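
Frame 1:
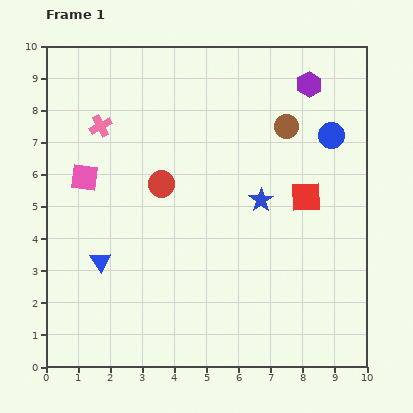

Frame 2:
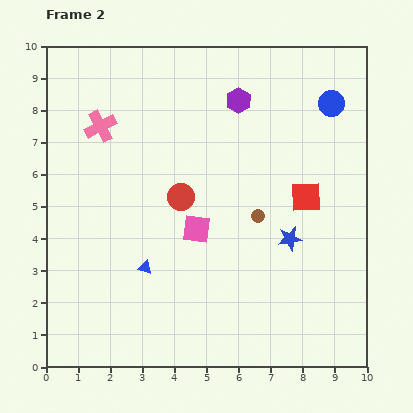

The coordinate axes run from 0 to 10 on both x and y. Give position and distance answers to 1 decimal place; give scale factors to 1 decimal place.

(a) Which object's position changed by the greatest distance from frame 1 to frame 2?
the pink square

(moved 3.8; next 2.9)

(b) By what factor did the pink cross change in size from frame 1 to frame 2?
1.4×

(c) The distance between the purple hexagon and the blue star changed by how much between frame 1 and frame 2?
+0.7

Distance in frame 1: 3.9. Distance in frame 2: 4.6.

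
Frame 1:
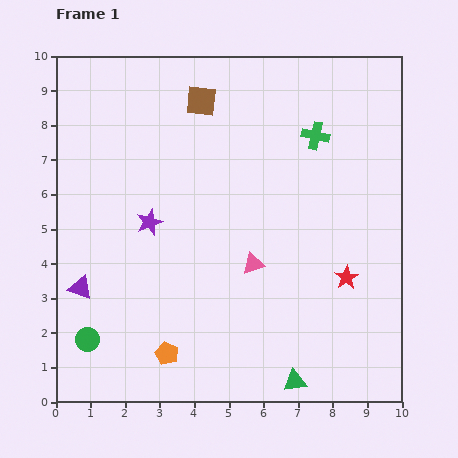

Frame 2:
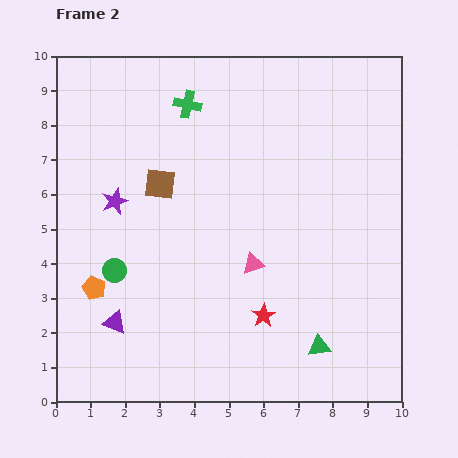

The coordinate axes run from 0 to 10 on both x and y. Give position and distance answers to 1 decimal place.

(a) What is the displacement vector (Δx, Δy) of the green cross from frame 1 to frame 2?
(-3.7, 0.9)

The green cross was at (7.5, 7.7) in frame 1 and (3.8, 8.6) in frame 2.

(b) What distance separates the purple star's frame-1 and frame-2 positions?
1.2

The purple star moved from (2.7, 5.2) to (1.7, 5.8), a distance of √(1.0² + 0.6²) ≈ 1.2.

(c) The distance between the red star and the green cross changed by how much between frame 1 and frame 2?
+2.3

Distance in frame 1: 4.2. Distance in frame 2: 6.5.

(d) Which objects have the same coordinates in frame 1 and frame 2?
the pink triangle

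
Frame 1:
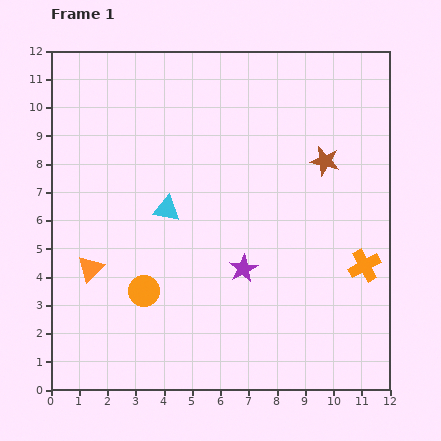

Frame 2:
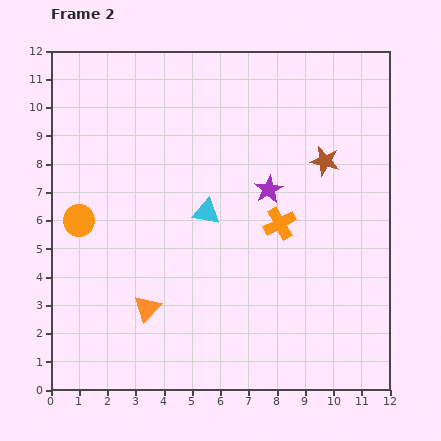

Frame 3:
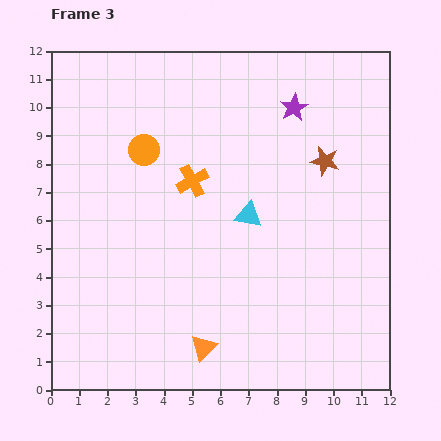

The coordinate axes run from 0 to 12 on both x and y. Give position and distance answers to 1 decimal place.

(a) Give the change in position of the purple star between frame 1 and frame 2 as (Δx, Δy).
(0.9, 2.8)

The purple star was at (6.8, 4.3) in frame 1 and (7.7, 7.1) in frame 2.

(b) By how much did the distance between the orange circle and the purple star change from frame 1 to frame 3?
+1.9

Distance in frame 1: 3.6. Distance in frame 3: 5.5.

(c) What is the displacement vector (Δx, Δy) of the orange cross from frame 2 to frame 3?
(-3.1, 1.5)

The orange cross was at (8.1, 5.9) in frame 2 and (5.0, 7.4) in frame 3.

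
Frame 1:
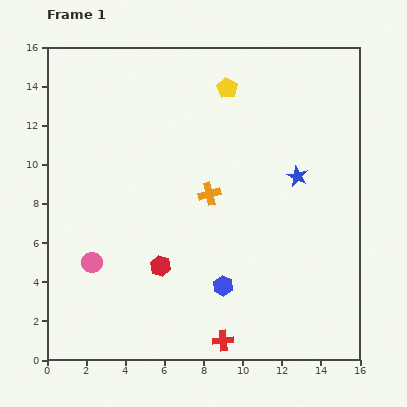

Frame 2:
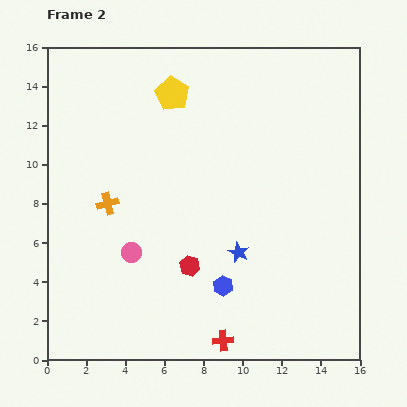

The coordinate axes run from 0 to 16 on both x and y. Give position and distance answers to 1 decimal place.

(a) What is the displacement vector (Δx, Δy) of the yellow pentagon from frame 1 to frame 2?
(-2.8, -0.3)

The yellow pentagon was at (9.2, 13.9) in frame 1 and (6.4, 13.6) in frame 2.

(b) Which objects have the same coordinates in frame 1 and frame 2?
the blue hexagon, the red cross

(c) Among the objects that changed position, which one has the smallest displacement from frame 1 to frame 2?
the red hexagon

(moved 1.5)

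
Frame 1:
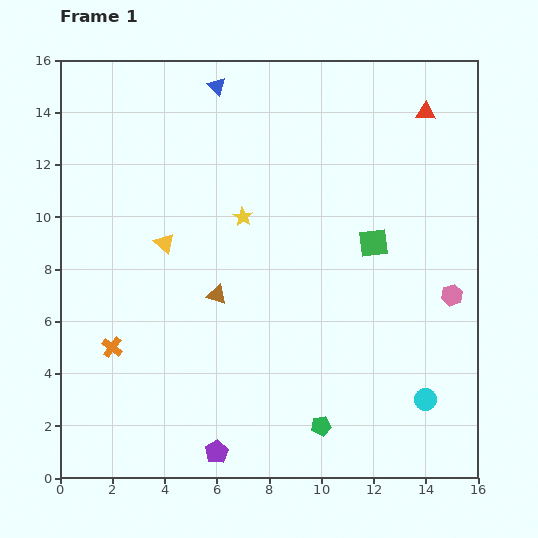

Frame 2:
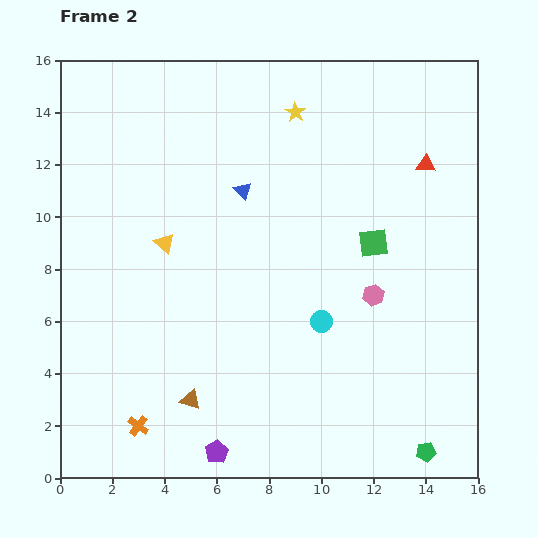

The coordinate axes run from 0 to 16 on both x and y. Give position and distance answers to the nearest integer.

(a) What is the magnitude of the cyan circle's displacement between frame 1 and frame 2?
5

The cyan circle moved from (14, 3) to (10, 6), a distance of √(4² + 3²) ≈ 5.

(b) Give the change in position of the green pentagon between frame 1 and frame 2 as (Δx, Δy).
(4, -1)

The green pentagon was at (10, 2) in frame 1 and (14, 1) in frame 2.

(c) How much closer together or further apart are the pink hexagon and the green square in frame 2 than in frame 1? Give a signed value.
-2

Distance in frame 1: 4. Distance in frame 2: 2.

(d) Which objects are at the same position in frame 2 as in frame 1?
the yellow triangle, the green square, the purple pentagon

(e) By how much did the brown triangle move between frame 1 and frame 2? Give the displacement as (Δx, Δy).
(-1, -4)

The brown triangle was at (6, 7) in frame 1 and (5, 3) in frame 2.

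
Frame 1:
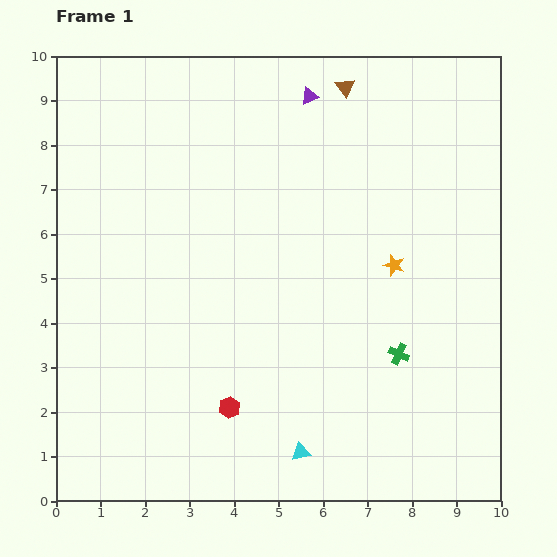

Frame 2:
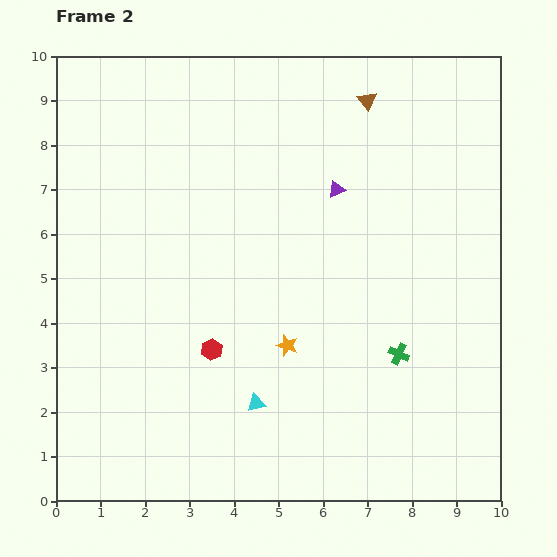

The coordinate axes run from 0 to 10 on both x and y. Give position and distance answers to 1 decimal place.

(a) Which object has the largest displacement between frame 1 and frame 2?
the orange star

(moved 3.0; next 2.2)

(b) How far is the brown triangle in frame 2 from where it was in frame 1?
0.6

The brown triangle moved from (6.5, 9.3) to (7.0, 9.0), a distance of √(0.5² + 0.3²) ≈ 0.6.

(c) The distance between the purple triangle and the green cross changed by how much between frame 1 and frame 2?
-2.1

Distance in frame 1: 6.1. Distance in frame 2: 4.0.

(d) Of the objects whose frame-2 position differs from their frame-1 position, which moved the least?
the brown triangle

(moved 0.6)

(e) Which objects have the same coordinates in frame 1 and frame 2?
the green cross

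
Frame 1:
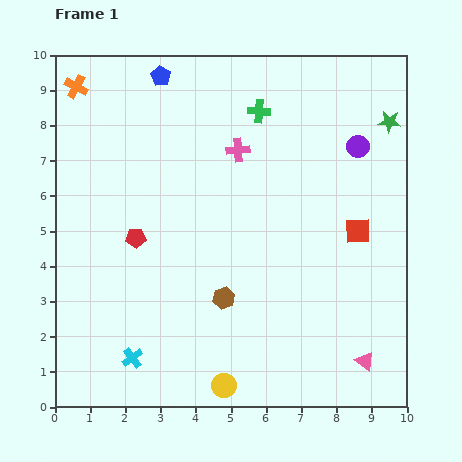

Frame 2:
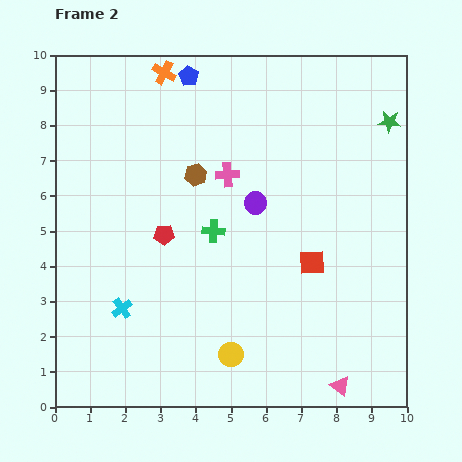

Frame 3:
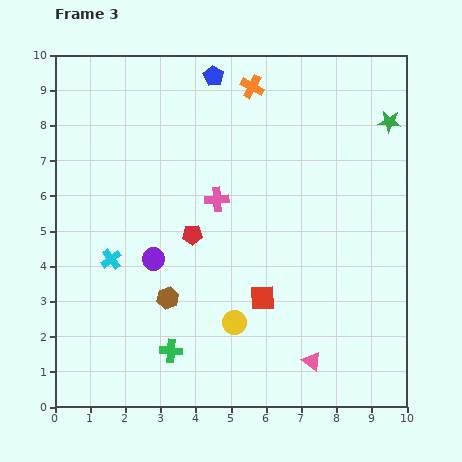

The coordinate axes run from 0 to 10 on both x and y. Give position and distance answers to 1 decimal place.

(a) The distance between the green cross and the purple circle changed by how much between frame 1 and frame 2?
-1.6

Distance in frame 1: 3.0. Distance in frame 2: 1.4.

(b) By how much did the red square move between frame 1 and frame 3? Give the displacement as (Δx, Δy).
(-2.7, -1.9)

The red square was at (8.6, 5.0) in frame 1 and (5.9, 3.1) in frame 3.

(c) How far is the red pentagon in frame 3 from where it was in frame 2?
0.8

The red pentagon moved from (3.1, 4.9) to (3.9, 4.9), a distance of √(0.8² + 0.0²) ≈ 0.8.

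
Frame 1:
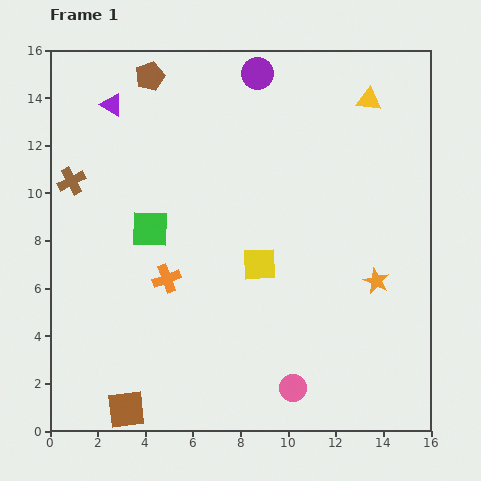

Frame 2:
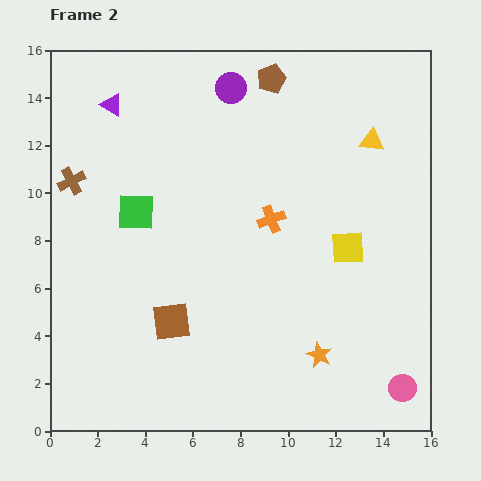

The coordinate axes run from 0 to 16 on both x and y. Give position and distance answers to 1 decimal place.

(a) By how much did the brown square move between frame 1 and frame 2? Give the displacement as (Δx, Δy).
(1.9, 3.7)

The brown square was at (3.2, 0.9) in frame 1 and (5.1, 4.6) in frame 2.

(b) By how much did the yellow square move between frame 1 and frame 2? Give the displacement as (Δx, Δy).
(3.7, 0.7)

The yellow square was at (8.8, 7.0) in frame 1 and (12.5, 7.7) in frame 2.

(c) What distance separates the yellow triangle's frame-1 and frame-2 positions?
1.7

The yellow triangle moved from (13.4, 13.9) to (13.5, 12.2), a distance of √(0.1² + 1.7²) ≈ 1.7.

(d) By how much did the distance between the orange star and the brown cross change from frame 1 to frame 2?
-0.8

Distance in frame 1: 13.5. Distance in frame 2: 12.7.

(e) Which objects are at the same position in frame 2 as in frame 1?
the purple triangle, the brown cross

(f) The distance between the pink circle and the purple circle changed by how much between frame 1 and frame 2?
+1.2

Distance in frame 1: 13.3. Distance in frame 2: 14.5.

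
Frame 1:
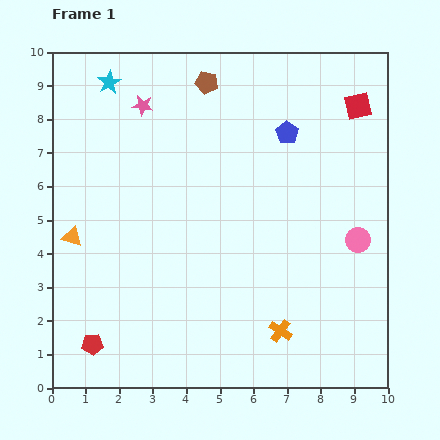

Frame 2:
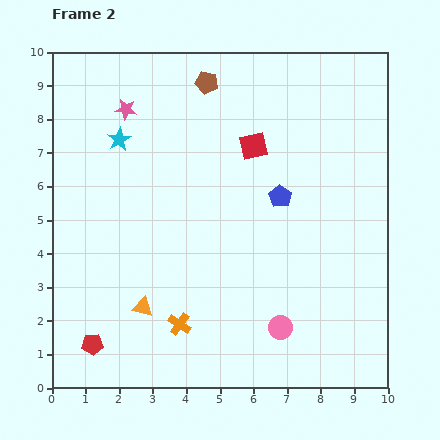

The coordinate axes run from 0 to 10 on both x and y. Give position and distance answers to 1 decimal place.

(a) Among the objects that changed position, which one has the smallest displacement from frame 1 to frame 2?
the pink star

(moved 0.5)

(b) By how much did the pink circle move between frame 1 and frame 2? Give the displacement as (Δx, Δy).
(-2.3, -2.6)

The pink circle was at (9.1, 4.4) in frame 1 and (6.8, 1.8) in frame 2.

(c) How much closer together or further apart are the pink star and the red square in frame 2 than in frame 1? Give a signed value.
-2.4

Distance in frame 1: 6.4. Distance in frame 2: 4.0.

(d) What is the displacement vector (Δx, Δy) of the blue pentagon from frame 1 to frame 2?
(-0.2, -1.9)

The blue pentagon was at (7.0, 7.6) in frame 1 and (6.8, 5.7) in frame 2.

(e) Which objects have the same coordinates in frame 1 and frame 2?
the red pentagon, the brown pentagon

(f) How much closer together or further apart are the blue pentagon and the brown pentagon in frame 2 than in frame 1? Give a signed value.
+1.2

Distance in frame 1: 2.8. Distance in frame 2: 4.0.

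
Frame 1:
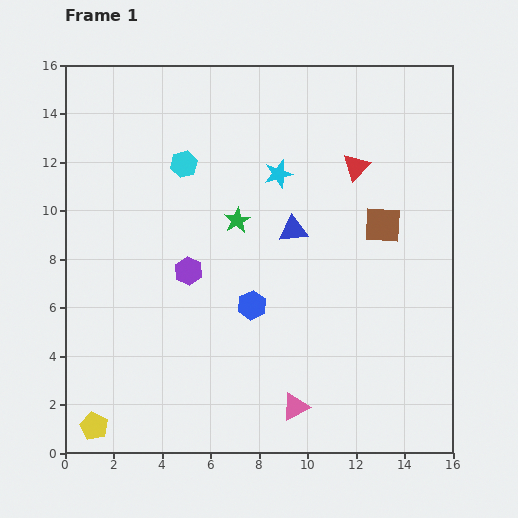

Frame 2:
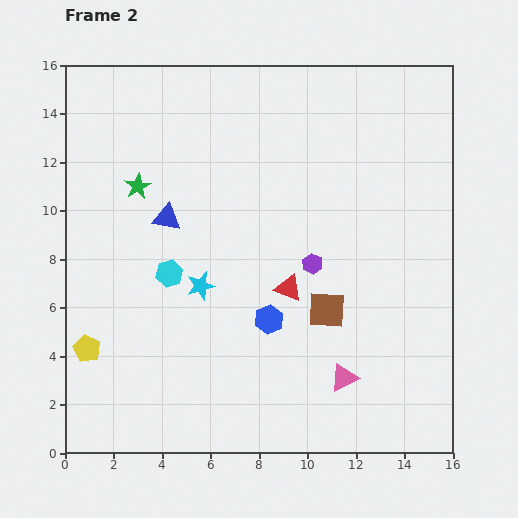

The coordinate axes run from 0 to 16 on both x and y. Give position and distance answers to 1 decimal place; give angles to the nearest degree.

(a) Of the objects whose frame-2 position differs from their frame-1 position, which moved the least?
the blue hexagon

(moved 0.9)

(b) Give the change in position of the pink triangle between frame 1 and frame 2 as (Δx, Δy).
(2.0, 1.2)

The pink triangle was at (9.5, 1.9) in frame 1 and (11.5, 3.1) in frame 2.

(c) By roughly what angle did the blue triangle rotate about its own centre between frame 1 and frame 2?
15° clockwise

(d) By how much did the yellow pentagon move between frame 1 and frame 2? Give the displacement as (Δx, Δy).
(-0.3, 3.2)

The yellow pentagon was at (1.2, 1.1) in frame 1 and (0.9, 4.3) in frame 2.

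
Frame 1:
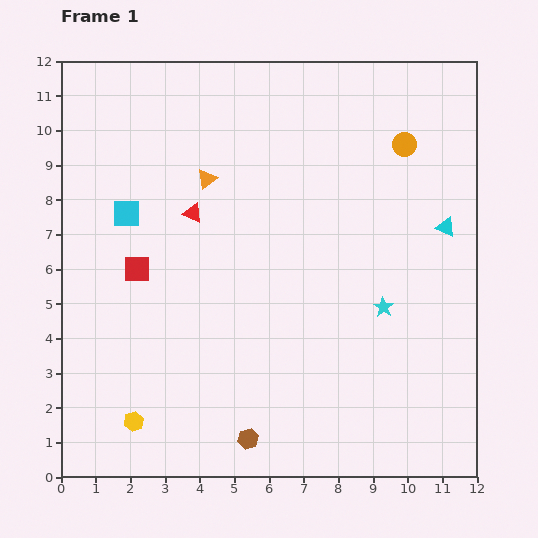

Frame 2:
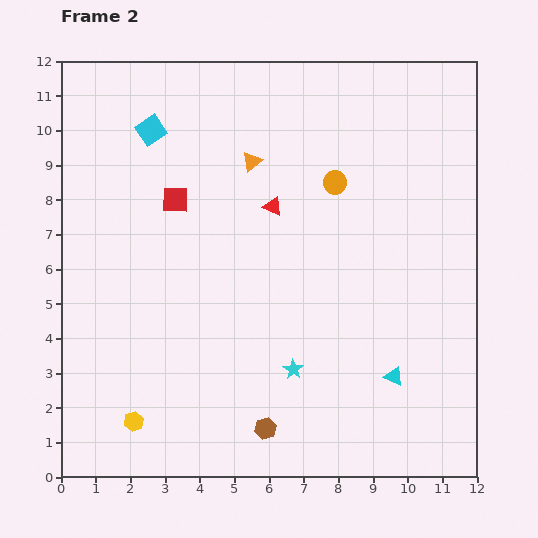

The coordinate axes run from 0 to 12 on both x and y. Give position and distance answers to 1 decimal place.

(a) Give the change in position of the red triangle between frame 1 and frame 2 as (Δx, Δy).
(2.3, 0.2)

The red triangle was at (3.8, 7.6) in frame 1 and (6.1, 7.8) in frame 2.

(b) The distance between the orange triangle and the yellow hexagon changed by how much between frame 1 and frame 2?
+0.9

Distance in frame 1: 7.3. Distance in frame 2: 8.2.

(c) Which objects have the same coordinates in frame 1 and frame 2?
the yellow hexagon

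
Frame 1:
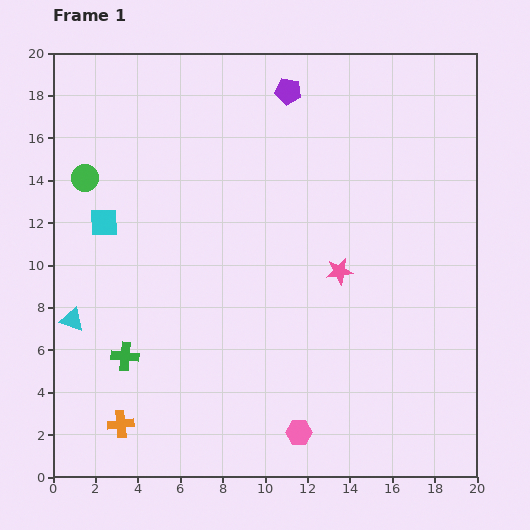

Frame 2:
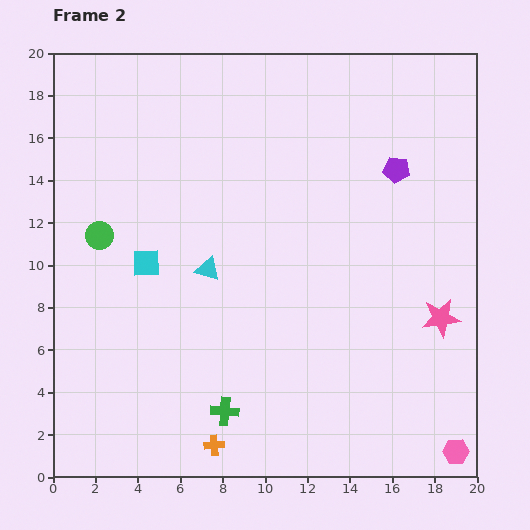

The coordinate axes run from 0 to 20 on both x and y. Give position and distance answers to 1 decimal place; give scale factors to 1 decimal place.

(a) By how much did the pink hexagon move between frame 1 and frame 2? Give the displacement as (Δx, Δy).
(7.4, -0.9)

The pink hexagon was at (11.6, 2.1) in frame 1 and (19.0, 1.2) in frame 2.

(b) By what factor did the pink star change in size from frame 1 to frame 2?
1.5×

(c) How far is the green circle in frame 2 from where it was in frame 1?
2.8

The green circle moved from (1.5, 14.1) to (2.2, 11.4), a distance of √(0.7² + 2.7²) ≈ 2.8.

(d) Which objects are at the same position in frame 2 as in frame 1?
none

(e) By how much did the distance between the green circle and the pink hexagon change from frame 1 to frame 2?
+4.0

Distance in frame 1: 15.7. Distance in frame 2: 19.7.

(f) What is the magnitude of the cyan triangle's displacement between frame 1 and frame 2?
6.8

The cyan triangle moved from (0.9, 7.4) to (7.3, 9.8), a distance of √(6.4² + 2.4²) ≈ 6.8.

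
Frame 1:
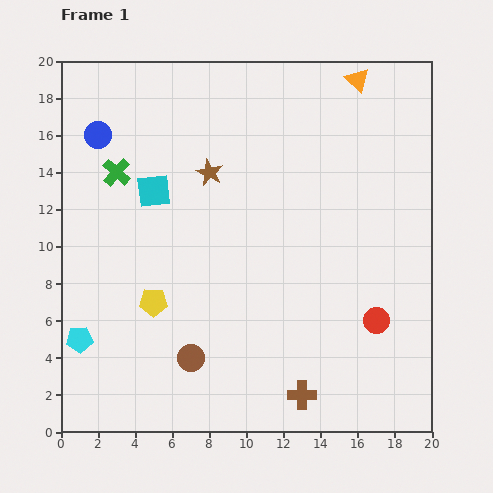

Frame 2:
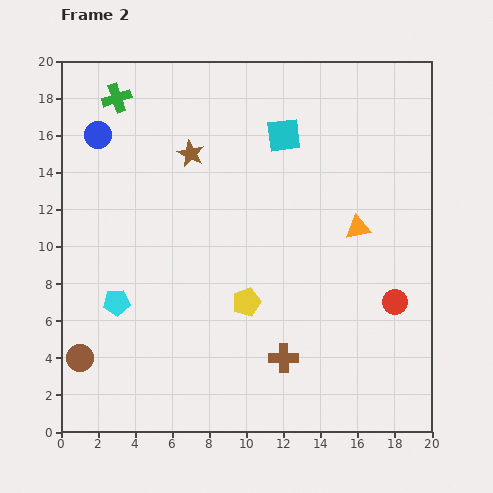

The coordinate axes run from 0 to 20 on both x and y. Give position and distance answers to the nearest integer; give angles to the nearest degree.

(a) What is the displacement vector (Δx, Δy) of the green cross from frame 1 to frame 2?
(0, 4)

The green cross was at (3, 14) in frame 1 and (3, 18) in frame 2.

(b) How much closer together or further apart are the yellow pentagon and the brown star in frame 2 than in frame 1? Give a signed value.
+1

Distance in frame 1: 8. Distance in frame 2: 9.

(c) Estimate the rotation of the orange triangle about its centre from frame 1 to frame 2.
53° counter-clockwise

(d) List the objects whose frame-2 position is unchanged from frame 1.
the blue circle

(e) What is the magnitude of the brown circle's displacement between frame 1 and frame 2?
6

The brown circle moved from (7, 4) to (1, 4), a distance of √(6² + 0²) ≈ 6.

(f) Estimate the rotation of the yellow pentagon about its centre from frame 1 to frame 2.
19° counter-clockwise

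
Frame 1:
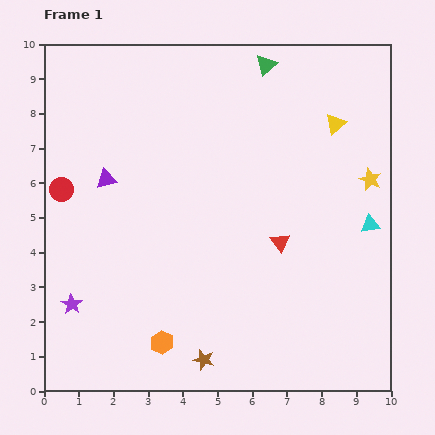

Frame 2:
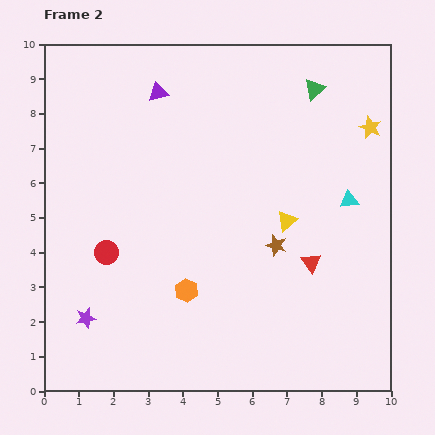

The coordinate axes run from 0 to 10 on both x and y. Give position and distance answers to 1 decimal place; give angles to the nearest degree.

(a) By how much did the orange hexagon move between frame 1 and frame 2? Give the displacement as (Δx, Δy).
(0.7, 1.5)

The orange hexagon was at (3.4, 1.4) in frame 1 and (4.1, 2.9) in frame 2.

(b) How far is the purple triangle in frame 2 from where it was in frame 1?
2.9

The purple triangle moved from (1.8, 6.1) to (3.3, 8.6), a distance of √(1.5² + 2.5²) ≈ 2.9.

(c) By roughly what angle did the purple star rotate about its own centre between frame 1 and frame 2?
27° clockwise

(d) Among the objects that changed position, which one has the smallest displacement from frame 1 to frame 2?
the purple star

(moved 0.6)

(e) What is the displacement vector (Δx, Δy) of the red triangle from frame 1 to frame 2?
(0.9, -0.6)

The red triangle was at (6.8, 4.3) in frame 1 and (7.7, 3.7) in frame 2.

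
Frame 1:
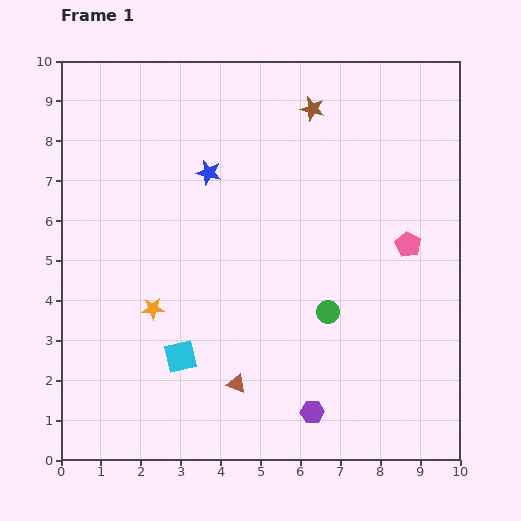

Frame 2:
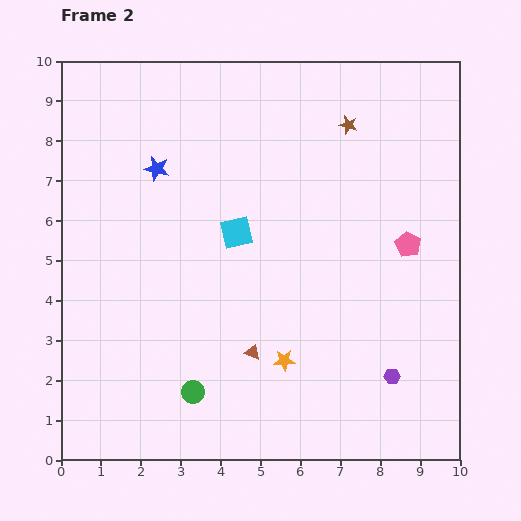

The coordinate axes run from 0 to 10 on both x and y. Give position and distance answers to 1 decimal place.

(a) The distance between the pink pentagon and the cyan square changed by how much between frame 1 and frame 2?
-2.1

Distance in frame 1: 6.4. Distance in frame 2: 4.3.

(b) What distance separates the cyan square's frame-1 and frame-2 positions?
3.4

The cyan square moved from (3.0, 2.6) to (4.4, 5.7), a distance of √(1.4² + 3.1²) ≈ 3.4.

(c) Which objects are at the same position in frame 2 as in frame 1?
the pink pentagon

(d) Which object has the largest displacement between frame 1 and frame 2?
the green circle

(moved 3.9; next 3.5)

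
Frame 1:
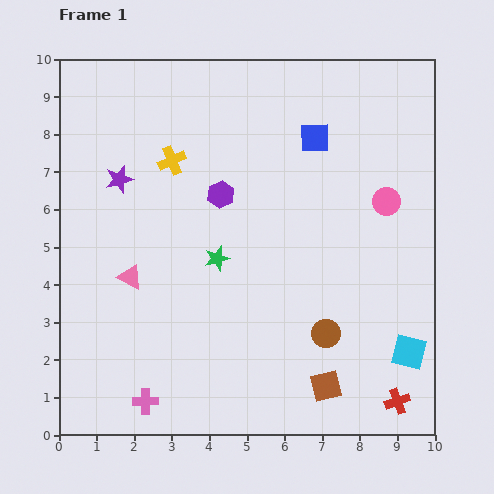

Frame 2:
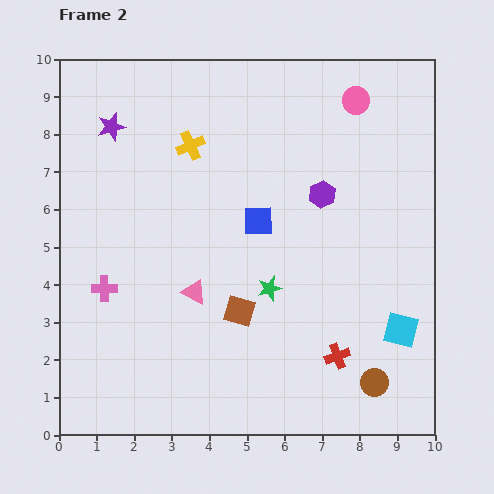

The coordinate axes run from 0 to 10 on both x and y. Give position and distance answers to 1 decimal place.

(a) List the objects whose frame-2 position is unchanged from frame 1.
none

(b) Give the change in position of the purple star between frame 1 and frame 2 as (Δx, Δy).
(-0.2, 1.4)

The purple star was at (1.6, 6.8) in frame 1 and (1.4, 8.2) in frame 2.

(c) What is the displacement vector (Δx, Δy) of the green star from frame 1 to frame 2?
(1.4, -0.8)

The green star was at (4.2, 4.7) in frame 1 and (5.6, 3.9) in frame 2.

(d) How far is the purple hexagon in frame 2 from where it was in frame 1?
2.7

The purple hexagon moved from (4.3, 6.4) to (7.0, 6.4), a distance of √(2.7² + 0.0²) ≈ 2.7.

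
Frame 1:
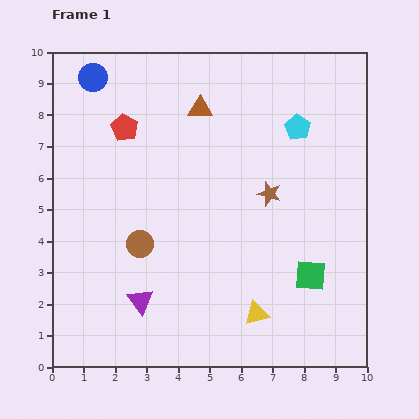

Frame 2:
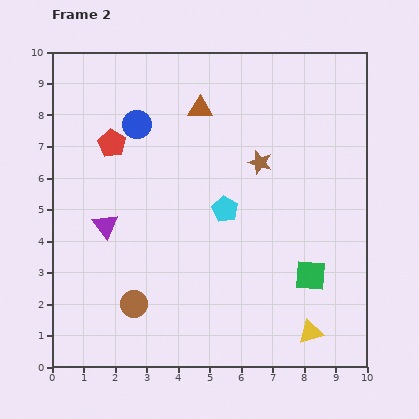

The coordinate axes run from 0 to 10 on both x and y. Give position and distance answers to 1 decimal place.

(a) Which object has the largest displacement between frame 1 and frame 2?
the cyan pentagon

(moved 3.5; next 2.6)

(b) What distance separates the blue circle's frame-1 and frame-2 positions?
2.1

The blue circle moved from (1.3, 9.2) to (2.7, 7.7), a distance of √(1.4² + 1.5²) ≈ 2.1.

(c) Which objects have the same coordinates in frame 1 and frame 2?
the green square, the brown triangle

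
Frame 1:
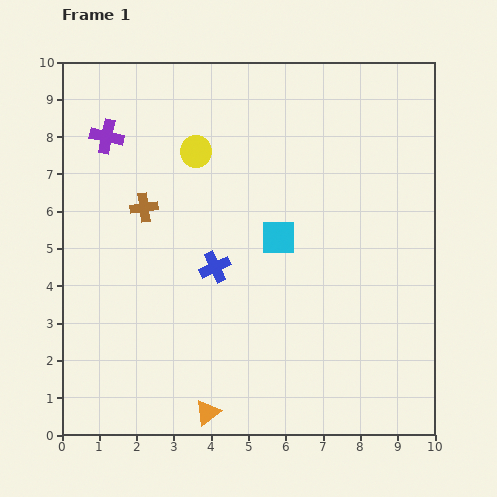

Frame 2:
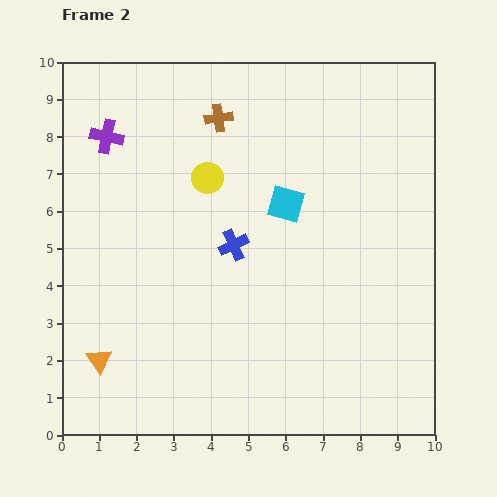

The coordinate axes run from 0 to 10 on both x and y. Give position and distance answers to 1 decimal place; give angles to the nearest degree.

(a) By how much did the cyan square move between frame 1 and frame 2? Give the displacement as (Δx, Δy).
(0.2, 0.9)

The cyan square was at (5.8, 5.3) in frame 1 and (6.0, 6.2) in frame 2.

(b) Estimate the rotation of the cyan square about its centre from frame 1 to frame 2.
17° clockwise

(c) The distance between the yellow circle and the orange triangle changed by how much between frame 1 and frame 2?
-1.3

Distance in frame 1: 7.0. Distance in frame 2: 5.7.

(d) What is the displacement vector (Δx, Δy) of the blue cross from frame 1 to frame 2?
(0.5, 0.6)

The blue cross was at (4.1, 4.5) in frame 1 and (4.6, 5.1) in frame 2.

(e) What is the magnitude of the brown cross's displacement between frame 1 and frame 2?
3.1

The brown cross moved from (2.2, 6.1) to (4.2, 8.5), a distance of √(2.0² + 2.4²) ≈ 3.1.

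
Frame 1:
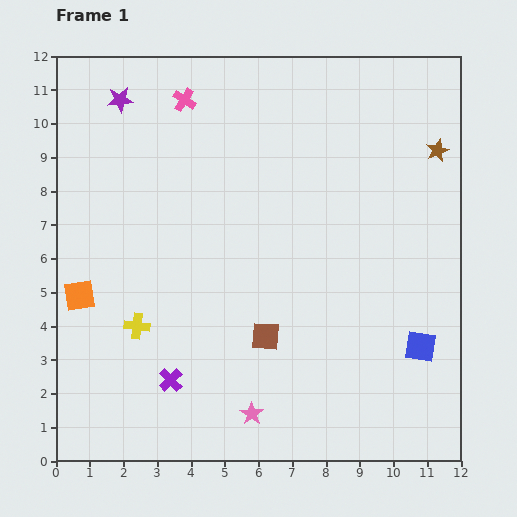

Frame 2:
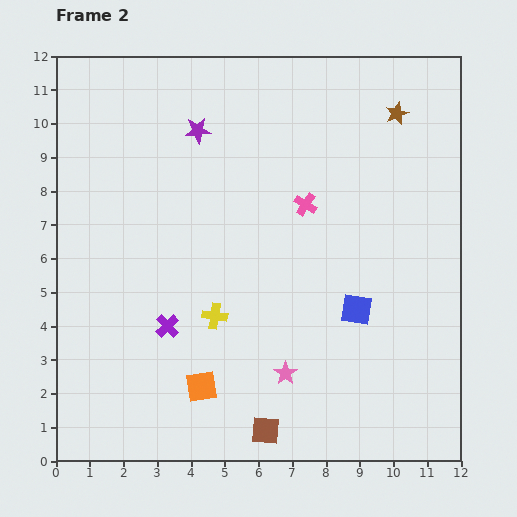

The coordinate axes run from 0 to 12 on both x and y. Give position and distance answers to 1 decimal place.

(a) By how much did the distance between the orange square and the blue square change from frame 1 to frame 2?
-5.1

Distance in frame 1: 10.2. Distance in frame 2: 5.1.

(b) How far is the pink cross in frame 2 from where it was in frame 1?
4.8

The pink cross moved from (3.8, 10.7) to (7.4, 7.6), a distance of √(3.6² + 3.1²) ≈ 4.8.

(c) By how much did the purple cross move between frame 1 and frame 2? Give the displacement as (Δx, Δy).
(-0.1, 1.6)

The purple cross was at (3.4, 2.4) in frame 1 and (3.3, 4.0) in frame 2.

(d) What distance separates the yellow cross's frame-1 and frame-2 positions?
2.3

The yellow cross moved from (2.4, 4.0) to (4.7, 4.3), a distance of √(2.3² + 0.3²) ≈ 2.3.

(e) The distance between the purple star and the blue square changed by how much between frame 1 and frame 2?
-4.4

Distance in frame 1: 11.5. Distance in frame 2: 7.1.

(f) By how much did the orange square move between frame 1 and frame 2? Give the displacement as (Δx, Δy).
(3.6, -2.7)

The orange square was at (0.7, 4.9) in frame 1 and (4.3, 2.2) in frame 2.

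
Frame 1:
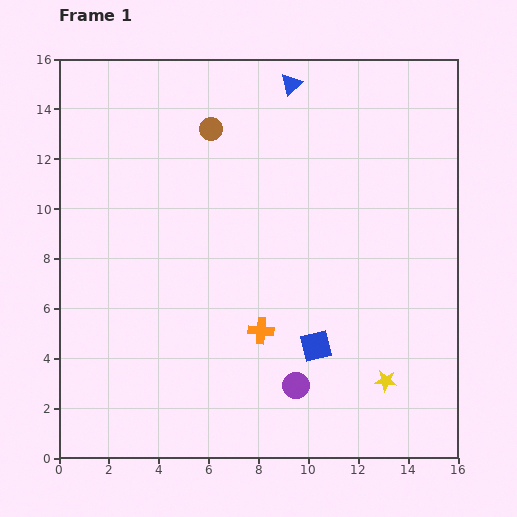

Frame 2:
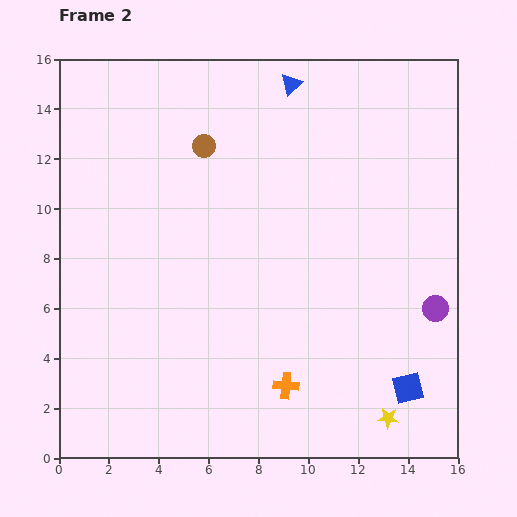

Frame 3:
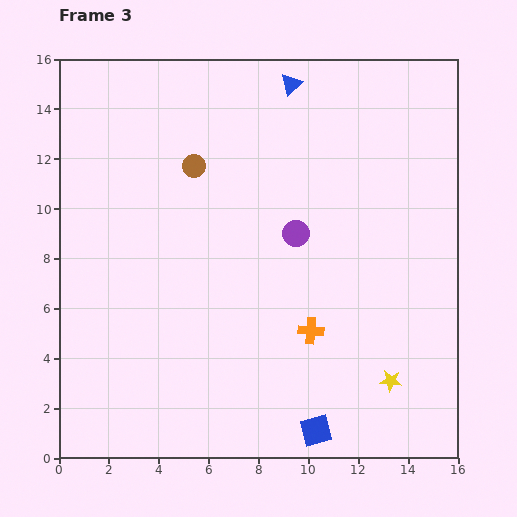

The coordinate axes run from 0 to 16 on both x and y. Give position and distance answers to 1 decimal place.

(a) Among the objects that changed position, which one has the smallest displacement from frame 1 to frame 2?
the brown circle

(moved 0.8)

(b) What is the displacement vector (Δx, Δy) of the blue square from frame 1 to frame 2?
(3.7, -1.7)

The blue square was at (10.3, 4.5) in frame 1 and (14.0, 2.8) in frame 2.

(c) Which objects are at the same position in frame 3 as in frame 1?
the blue triangle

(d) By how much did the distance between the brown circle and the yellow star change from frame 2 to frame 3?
-1.5

Distance in frame 2: 13.2. Distance in frame 3: 11.7.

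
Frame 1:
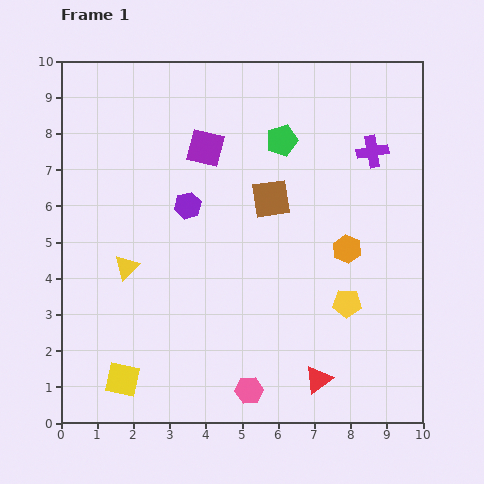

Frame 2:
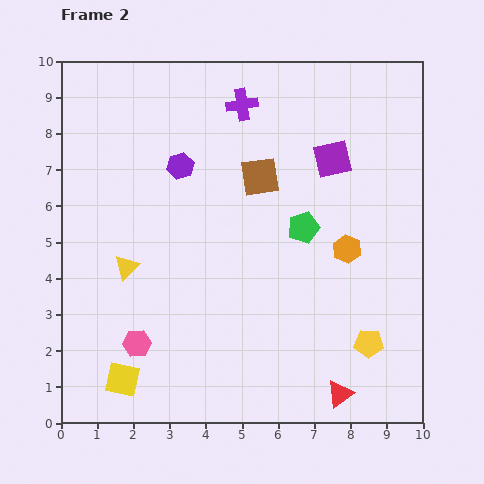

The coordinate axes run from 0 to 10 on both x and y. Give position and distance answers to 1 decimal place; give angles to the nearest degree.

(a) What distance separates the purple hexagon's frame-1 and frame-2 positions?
1.1

The purple hexagon moved from (3.5, 6.0) to (3.3, 7.1), a distance of √(0.2² + 1.1²) ≈ 1.1.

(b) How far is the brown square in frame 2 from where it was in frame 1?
0.7

The brown square moved from (5.8, 6.2) to (5.5, 6.8), a distance of √(0.3² + 0.6²) ≈ 0.7.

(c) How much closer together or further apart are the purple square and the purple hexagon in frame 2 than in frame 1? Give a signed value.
+2.5

Distance in frame 1: 1.7. Distance in frame 2: 4.2.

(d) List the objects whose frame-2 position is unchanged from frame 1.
the yellow square, the orange hexagon, the yellow triangle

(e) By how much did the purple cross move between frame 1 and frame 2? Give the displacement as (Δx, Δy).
(-3.6, 1.3)

The purple cross was at (8.6, 7.5) in frame 1 and (5.0, 8.8) in frame 2.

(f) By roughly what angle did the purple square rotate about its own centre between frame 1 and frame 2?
27° counter-clockwise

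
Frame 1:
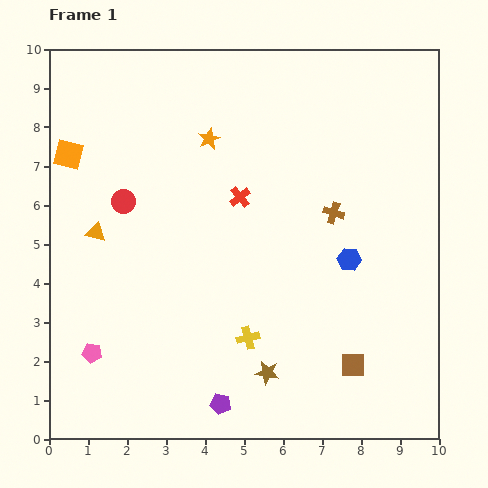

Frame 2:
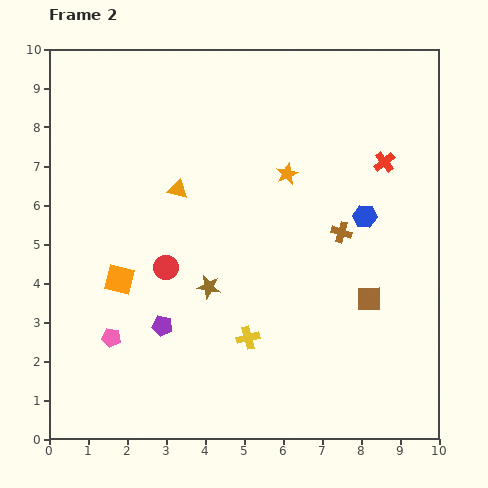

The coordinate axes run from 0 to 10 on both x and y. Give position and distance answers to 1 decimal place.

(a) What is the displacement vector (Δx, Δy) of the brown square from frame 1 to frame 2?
(0.4, 1.7)

The brown square was at (7.8, 1.9) in frame 1 and (8.2, 3.6) in frame 2.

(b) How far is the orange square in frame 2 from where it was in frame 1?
3.5

The orange square moved from (0.5, 7.3) to (1.8, 4.1), a distance of √(1.3² + 3.2²) ≈ 3.5.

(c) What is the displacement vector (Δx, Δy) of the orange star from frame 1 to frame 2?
(2.0, -0.9)

The orange star was at (4.1, 7.7) in frame 1 and (6.1, 6.8) in frame 2.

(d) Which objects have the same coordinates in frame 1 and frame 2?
the yellow cross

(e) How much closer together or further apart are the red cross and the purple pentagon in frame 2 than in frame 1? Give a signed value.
+1.8

Distance in frame 1: 5.3. Distance in frame 2: 7.1.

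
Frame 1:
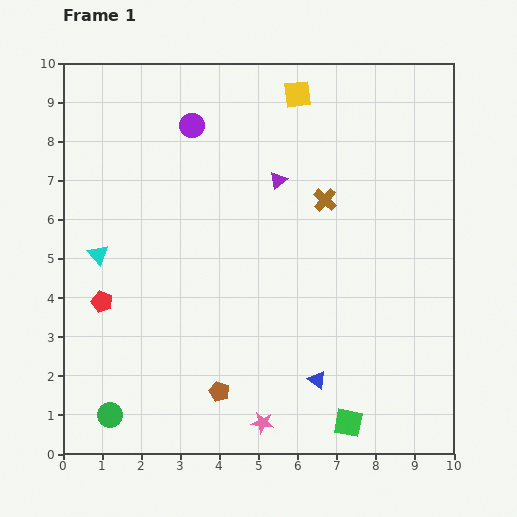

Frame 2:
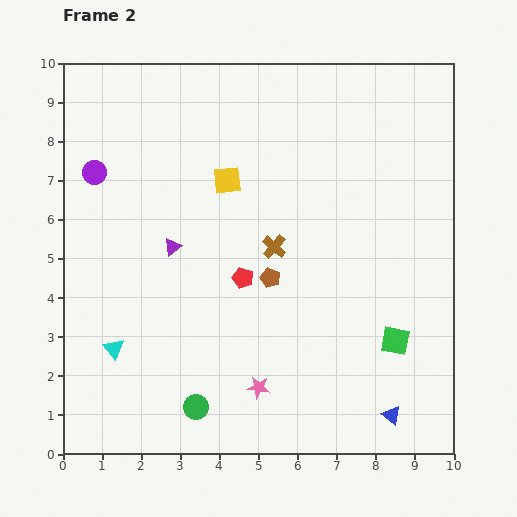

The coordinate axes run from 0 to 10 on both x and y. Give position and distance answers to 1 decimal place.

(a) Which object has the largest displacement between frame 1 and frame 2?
the red pentagon

(moved 3.6; next 3.2)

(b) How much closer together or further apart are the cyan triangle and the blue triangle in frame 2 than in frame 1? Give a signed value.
+0.9

Distance in frame 1: 6.4. Distance in frame 2: 7.3.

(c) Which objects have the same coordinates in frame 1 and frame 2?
none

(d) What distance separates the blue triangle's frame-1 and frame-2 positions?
2.1

The blue triangle moved from (6.5, 1.9) to (8.4, 1.0), a distance of √(1.9² + 0.9²) ≈ 2.1.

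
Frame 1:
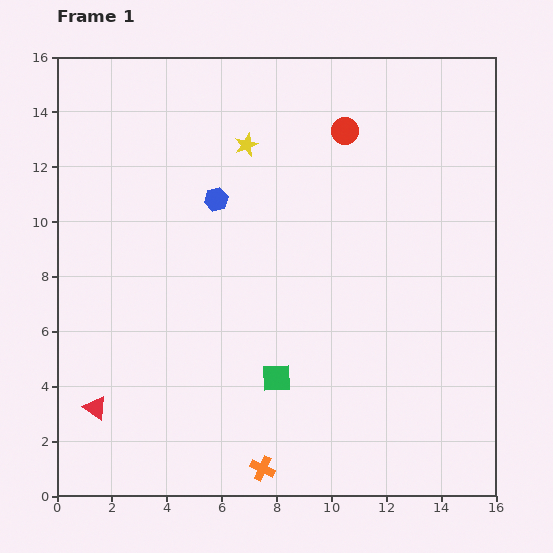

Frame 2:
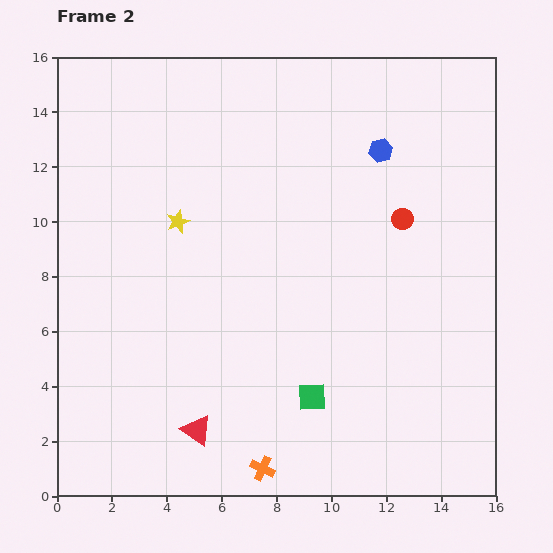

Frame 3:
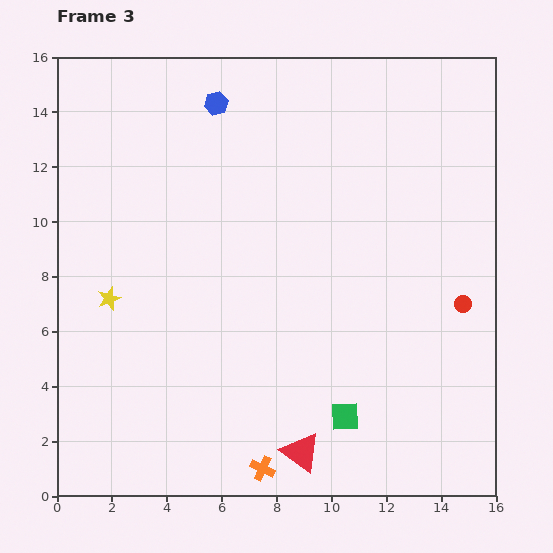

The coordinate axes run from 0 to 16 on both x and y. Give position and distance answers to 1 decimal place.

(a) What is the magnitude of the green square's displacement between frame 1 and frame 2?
1.5

The green square moved from (8.0, 4.3) to (9.3, 3.6), a distance of √(1.3² + 0.7²) ≈ 1.5.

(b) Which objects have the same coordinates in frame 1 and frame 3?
the orange cross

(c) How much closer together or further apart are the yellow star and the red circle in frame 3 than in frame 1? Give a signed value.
+9.3

Distance in frame 1: 3.6. Distance in frame 3: 12.9.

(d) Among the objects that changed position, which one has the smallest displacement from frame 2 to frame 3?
the green square

(moved 1.4)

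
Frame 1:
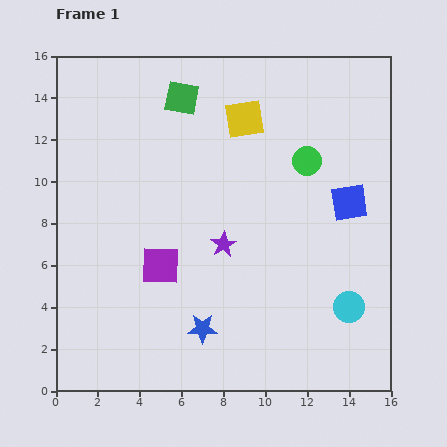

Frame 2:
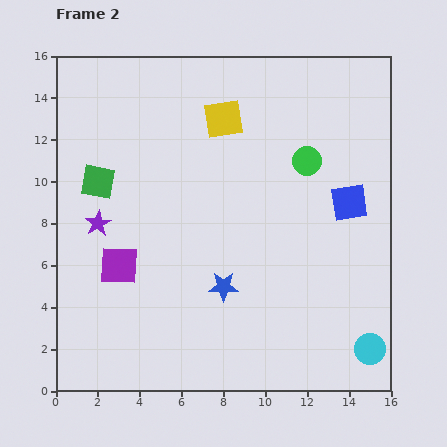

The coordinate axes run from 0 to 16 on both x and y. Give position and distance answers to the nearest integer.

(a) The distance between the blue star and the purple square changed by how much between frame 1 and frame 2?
+1

Distance in frame 1: 4. Distance in frame 2: 5.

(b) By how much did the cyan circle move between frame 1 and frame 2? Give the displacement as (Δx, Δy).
(1, -2)

The cyan circle was at (14, 4) in frame 1 and (15, 2) in frame 2.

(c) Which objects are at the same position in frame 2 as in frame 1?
the blue square, the green circle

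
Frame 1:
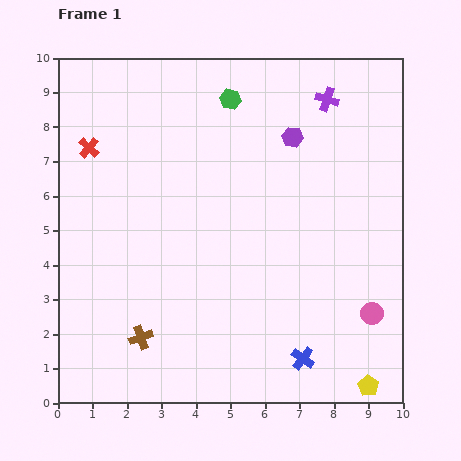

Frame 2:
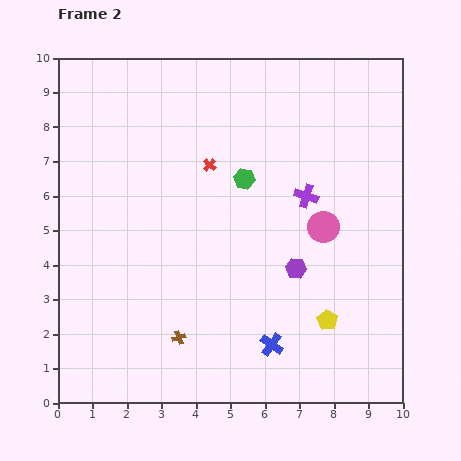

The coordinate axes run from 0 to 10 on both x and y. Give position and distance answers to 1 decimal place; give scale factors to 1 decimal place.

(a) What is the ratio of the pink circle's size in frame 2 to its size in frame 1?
1.4×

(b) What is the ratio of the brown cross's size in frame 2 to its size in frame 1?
0.6×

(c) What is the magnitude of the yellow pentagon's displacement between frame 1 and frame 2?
2.2

The yellow pentagon moved from (9.0, 0.5) to (7.8, 2.4), a distance of √(1.2² + 1.9²) ≈ 2.2.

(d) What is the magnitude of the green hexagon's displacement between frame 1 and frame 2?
2.3

The green hexagon moved from (5.0, 8.8) to (5.4, 6.5), a distance of √(0.4² + 2.3²) ≈ 2.3.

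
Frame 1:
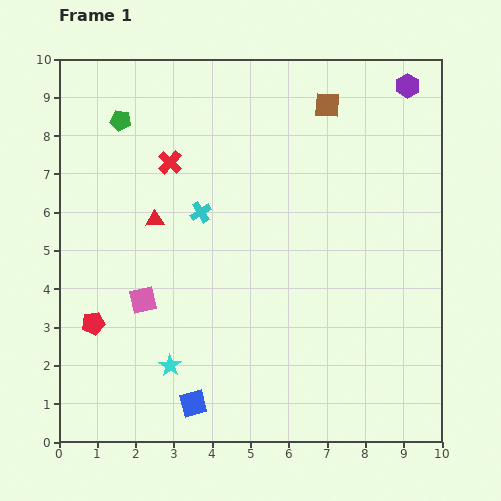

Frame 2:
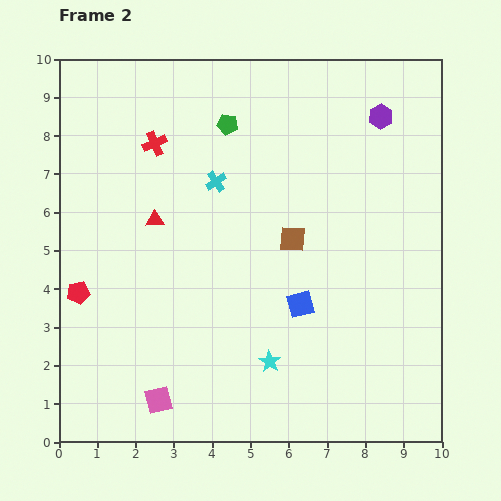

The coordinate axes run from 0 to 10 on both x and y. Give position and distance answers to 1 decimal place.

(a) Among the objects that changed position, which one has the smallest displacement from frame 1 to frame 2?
the red cross

(moved 0.6)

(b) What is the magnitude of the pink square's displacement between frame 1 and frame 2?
2.6

The pink square moved from (2.2, 3.7) to (2.6, 1.1), a distance of √(0.4² + 2.6²) ≈ 2.6.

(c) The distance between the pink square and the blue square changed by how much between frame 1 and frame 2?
+1.5

Distance in frame 1: 3.0. Distance in frame 2: 4.5.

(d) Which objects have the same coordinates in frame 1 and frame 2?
the red triangle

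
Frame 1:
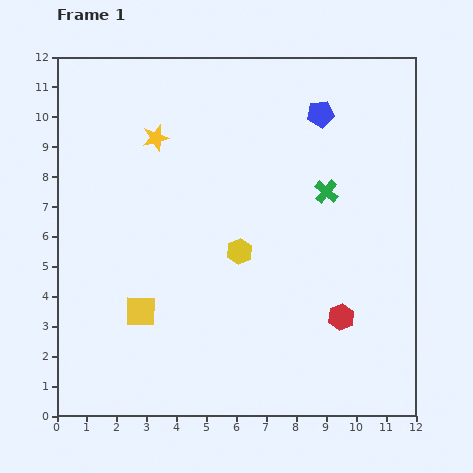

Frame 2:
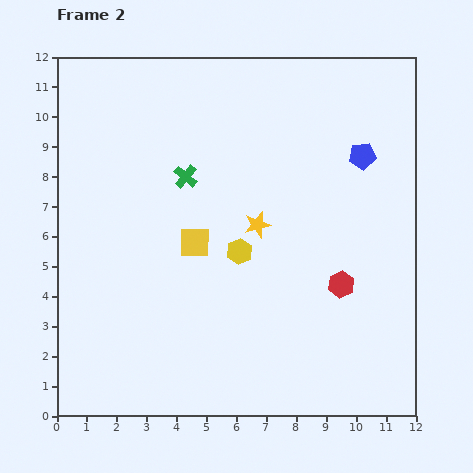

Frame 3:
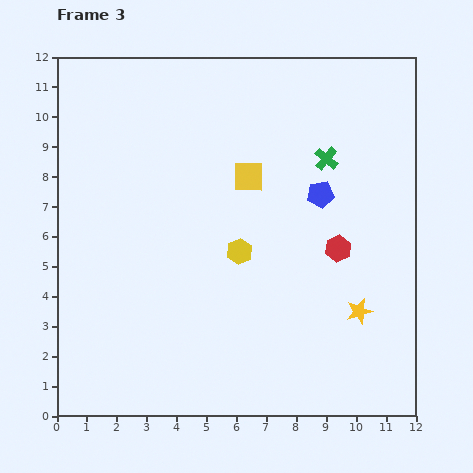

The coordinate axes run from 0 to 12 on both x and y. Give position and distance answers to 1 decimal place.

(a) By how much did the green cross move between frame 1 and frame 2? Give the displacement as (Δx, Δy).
(-4.7, 0.5)

The green cross was at (9.0, 7.5) in frame 1 and (4.3, 8.0) in frame 2.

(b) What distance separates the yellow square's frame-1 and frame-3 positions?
5.8

The yellow square moved from (2.8, 3.5) to (6.4, 8.0), a distance of √(3.6² + 4.5²) ≈ 5.8.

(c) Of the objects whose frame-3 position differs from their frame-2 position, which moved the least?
the red hexagon

(moved 1.2)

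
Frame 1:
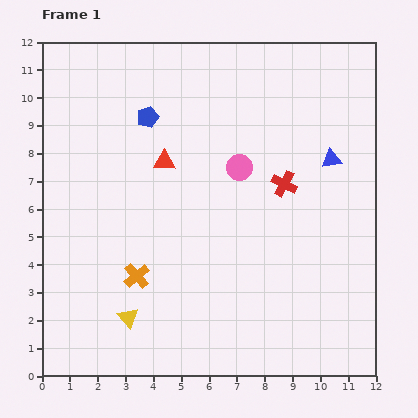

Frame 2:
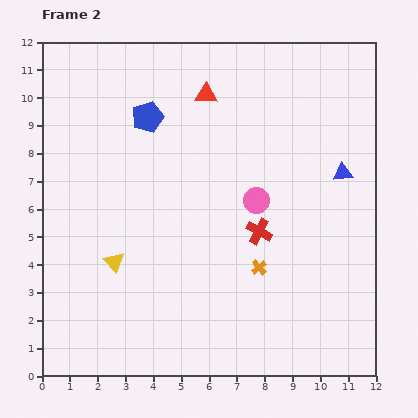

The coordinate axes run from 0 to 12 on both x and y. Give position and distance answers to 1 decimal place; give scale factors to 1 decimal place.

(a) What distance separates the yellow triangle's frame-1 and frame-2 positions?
2.1

The yellow triangle moved from (3.1, 2.1) to (2.6, 4.1), a distance of √(0.5² + 2.0²) ≈ 2.1.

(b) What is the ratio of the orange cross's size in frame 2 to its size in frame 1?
0.6×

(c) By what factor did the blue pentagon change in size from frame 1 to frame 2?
1.5×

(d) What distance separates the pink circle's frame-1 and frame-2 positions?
1.3

The pink circle moved from (7.1, 7.5) to (7.7, 6.3), a distance of √(0.6² + 1.2²) ≈ 1.3.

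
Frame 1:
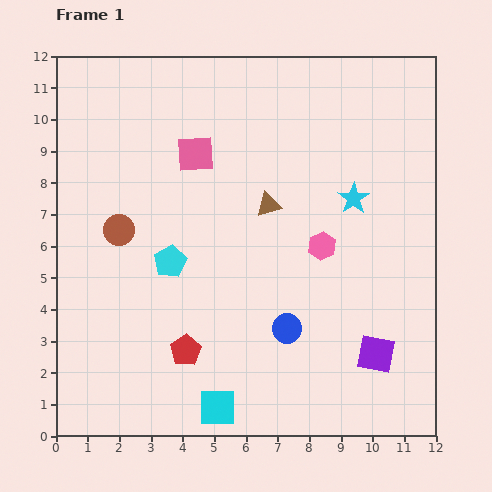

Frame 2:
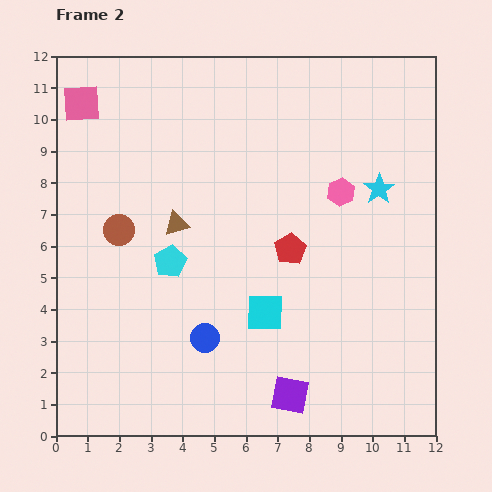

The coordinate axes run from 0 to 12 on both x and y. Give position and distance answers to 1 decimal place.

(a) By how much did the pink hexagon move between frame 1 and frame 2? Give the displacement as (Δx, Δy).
(0.6, 1.7)

The pink hexagon was at (8.4, 6.0) in frame 1 and (9.0, 7.7) in frame 2.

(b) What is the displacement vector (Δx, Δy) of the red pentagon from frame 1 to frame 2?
(3.3, 3.2)

The red pentagon was at (4.1, 2.7) in frame 1 and (7.4, 5.9) in frame 2.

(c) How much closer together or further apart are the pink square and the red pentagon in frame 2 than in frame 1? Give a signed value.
+1.8

Distance in frame 1: 6.2. Distance in frame 2: 8.0.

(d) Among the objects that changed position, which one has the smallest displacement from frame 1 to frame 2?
the cyan star

(moved 0.9)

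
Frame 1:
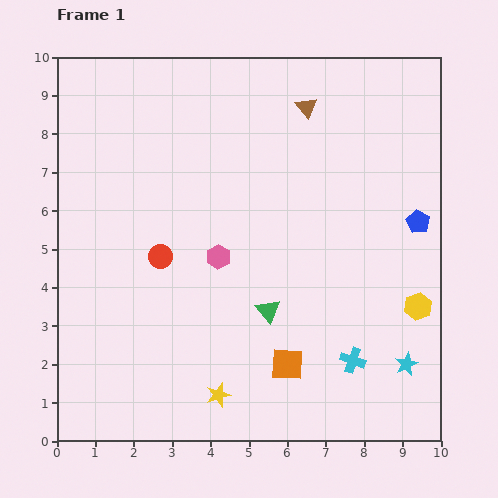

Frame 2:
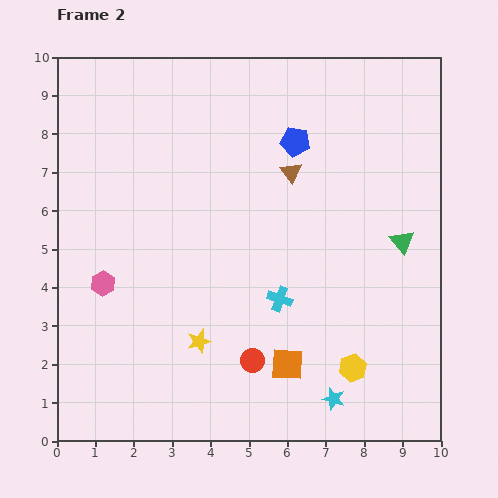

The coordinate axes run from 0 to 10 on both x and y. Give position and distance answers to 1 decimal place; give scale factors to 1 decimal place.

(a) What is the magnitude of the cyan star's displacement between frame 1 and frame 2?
2.1

The cyan star moved from (9.1, 2.0) to (7.2, 1.1), a distance of √(1.9² + 0.9²) ≈ 2.1.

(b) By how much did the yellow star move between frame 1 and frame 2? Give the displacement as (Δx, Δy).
(-0.5, 1.4)

The yellow star was at (4.2, 1.2) in frame 1 and (3.7, 2.6) in frame 2.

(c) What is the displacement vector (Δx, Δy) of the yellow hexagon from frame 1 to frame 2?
(-1.7, -1.6)

The yellow hexagon was at (9.4, 3.5) in frame 1 and (7.7, 1.9) in frame 2.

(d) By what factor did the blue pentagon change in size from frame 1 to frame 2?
1.3×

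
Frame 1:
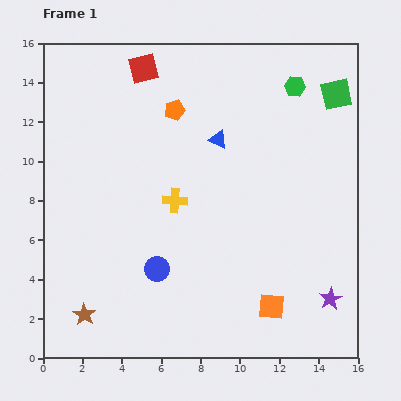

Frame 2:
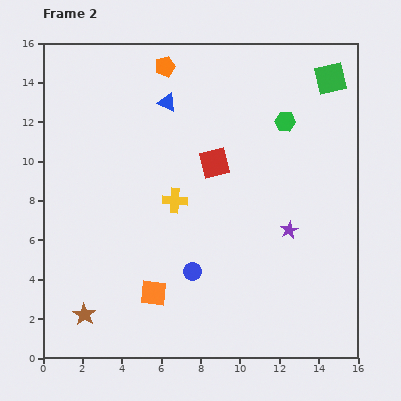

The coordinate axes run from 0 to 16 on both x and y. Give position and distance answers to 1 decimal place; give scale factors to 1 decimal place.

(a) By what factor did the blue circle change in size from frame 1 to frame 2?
0.7×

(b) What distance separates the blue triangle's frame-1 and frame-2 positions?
3.2

The blue triangle moved from (8.9, 11.1) to (6.3, 13.0), a distance of √(2.6² + 1.9²) ≈ 3.2.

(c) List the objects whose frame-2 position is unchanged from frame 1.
the yellow cross, the brown star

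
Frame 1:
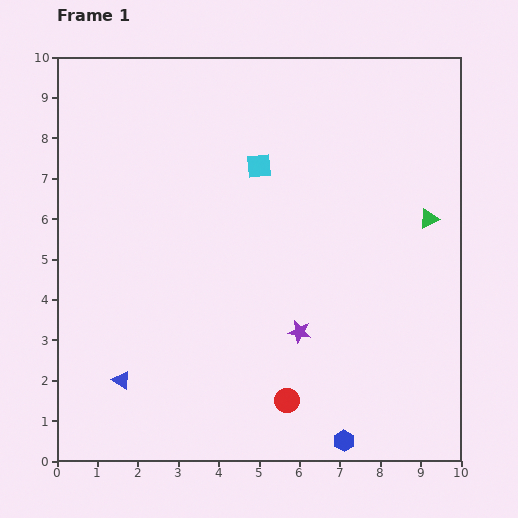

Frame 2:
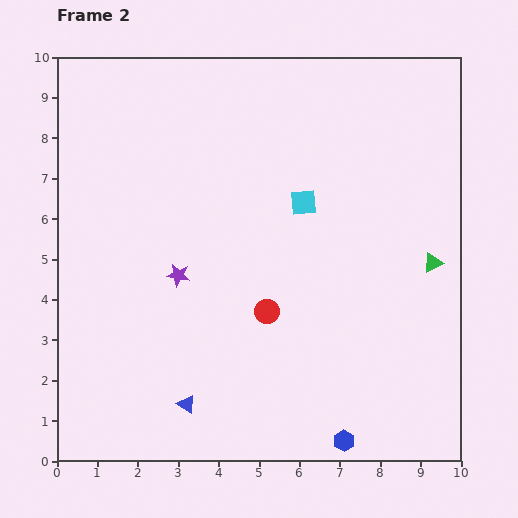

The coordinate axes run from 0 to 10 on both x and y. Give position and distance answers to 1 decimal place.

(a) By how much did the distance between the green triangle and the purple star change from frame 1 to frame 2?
+2.0

Distance in frame 1: 4.3. Distance in frame 2: 6.3.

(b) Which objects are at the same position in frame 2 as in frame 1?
the blue hexagon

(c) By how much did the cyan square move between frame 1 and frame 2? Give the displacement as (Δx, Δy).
(1.1, -0.9)

The cyan square was at (5.0, 7.3) in frame 1 and (6.1, 6.4) in frame 2.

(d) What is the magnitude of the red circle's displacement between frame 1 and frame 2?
2.3

The red circle moved from (5.7, 1.5) to (5.2, 3.7), a distance of √(0.5² + 2.2²) ≈ 2.3.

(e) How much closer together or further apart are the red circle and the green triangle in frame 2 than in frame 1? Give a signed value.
-1.4

Distance in frame 1: 5.7. Distance in frame 2: 4.3.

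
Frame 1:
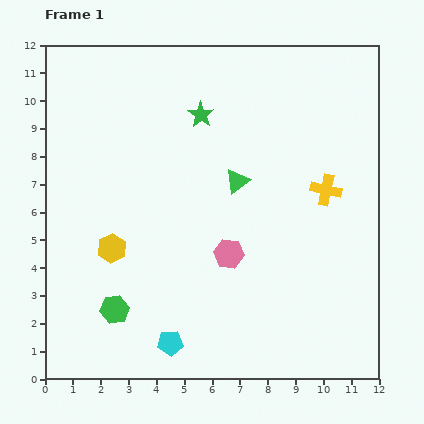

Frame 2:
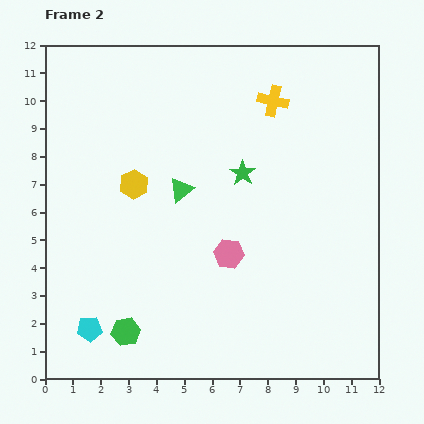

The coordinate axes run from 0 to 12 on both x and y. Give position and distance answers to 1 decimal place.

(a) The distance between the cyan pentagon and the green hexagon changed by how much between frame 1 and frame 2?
-1.0

Distance in frame 1: 2.3. Distance in frame 2: 1.3.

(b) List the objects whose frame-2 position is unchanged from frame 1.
the pink hexagon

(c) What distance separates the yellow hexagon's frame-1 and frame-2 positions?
2.4

The yellow hexagon moved from (2.4, 4.7) to (3.2, 7.0), a distance of √(0.8² + 2.3²) ≈ 2.4.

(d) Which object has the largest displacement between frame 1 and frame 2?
the yellow cross

(moved 3.7; next 2.9)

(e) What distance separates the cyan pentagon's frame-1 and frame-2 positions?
2.9

The cyan pentagon moved from (4.5, 1.3) to (1.6, 1.8), a distance of √(2.9² + 0.5²) ≈ 2.9.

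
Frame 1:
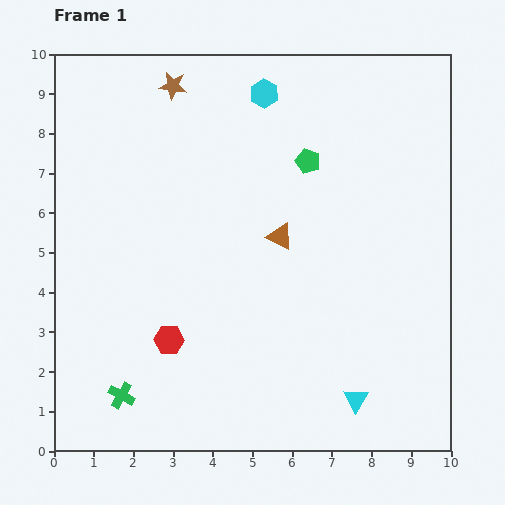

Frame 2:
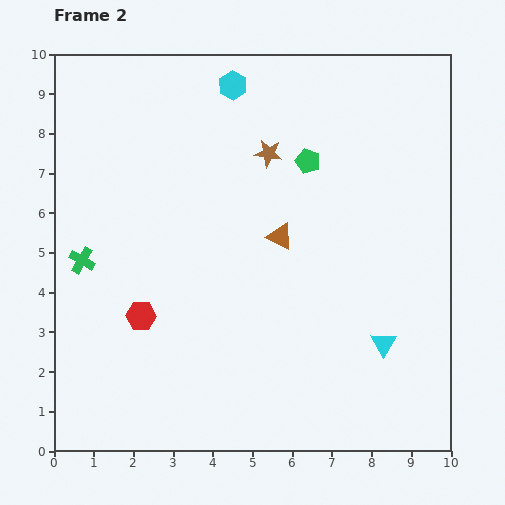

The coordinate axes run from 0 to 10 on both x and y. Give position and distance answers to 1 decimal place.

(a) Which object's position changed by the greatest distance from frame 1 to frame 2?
the green cross

(moved 3.5; next 2.9)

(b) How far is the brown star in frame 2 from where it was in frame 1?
2.9

The brown star moved from (3.0, 9.2) to (5.4, 7.5), a distance of √(2.4² + 1.7²) ≈ 2.9.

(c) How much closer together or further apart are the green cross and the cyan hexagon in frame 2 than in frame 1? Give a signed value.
-2.6

Distance in frame 1: 8.4. Distance in frame 2: 5.8.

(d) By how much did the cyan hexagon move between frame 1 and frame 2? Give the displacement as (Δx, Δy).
(-0.8, 0.2)

The cyan hexagon was at (5.3, 9.0) in frame 1 and (4.5, 9.2) in frame 2.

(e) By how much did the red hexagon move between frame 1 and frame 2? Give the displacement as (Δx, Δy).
(-0.7, 0.6)

The red hexagon was at (2.9, 2.8) in frame 1 and (2.2, 3.4) in frame 2.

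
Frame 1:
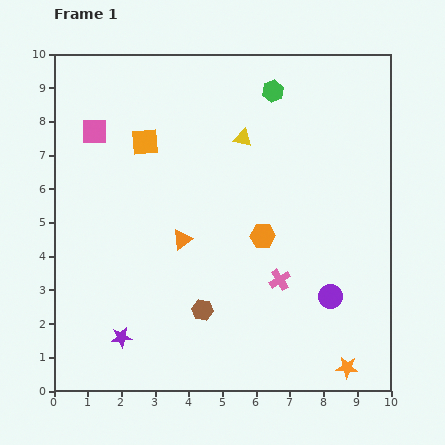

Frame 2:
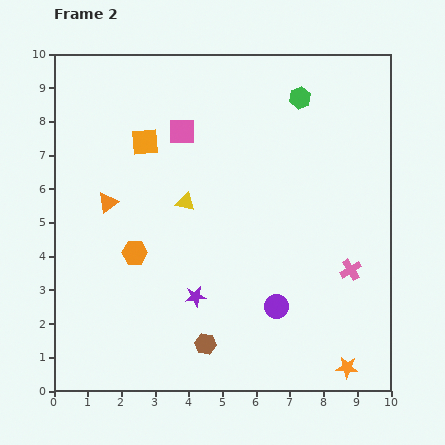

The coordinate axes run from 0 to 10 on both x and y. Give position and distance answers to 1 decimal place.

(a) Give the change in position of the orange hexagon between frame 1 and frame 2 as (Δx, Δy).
(-3.8, -0.5)

The orange hexagon was at (6.2, 4.6) in frame 1 and (2.4, 4.1) in frame 2.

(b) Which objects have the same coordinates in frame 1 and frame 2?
the orange star, the orange square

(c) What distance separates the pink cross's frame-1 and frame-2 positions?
2.1

The pink cross moved from (6.7, 3.3) to (8.8, 3.6), a distance of √(2.1² + 0.3²) ≈ 2.1.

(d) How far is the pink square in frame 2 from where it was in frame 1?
2.6

The pink square moved from (1.2, 7.7) to (3.8, 7.7), a distance of √(2.6² + 0.0²) ≈ 2.6.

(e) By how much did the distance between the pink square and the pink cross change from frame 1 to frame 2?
-0.5

Distance in frame 1: 7.0. Distance in frame 2: 6.5.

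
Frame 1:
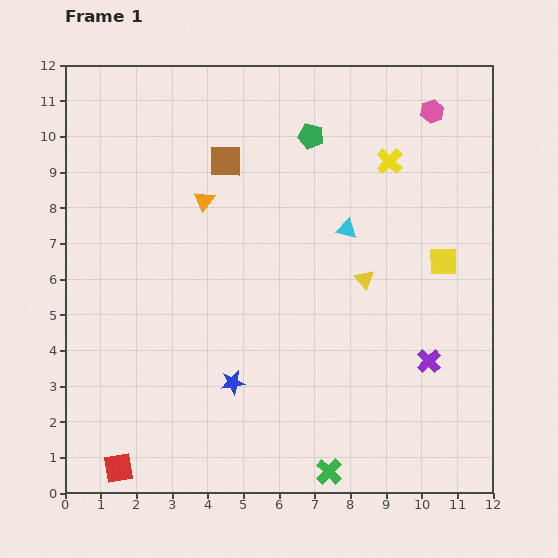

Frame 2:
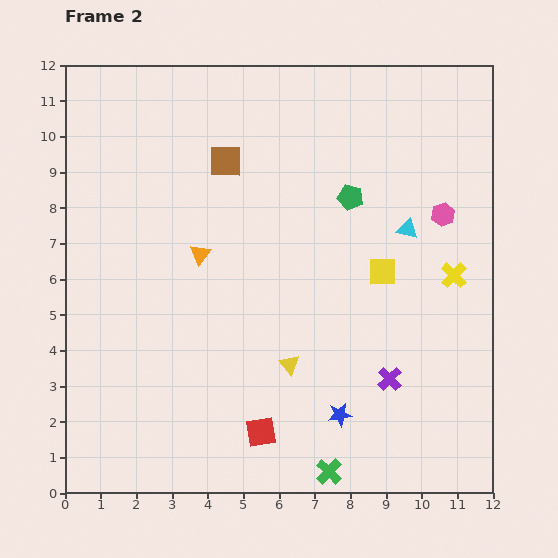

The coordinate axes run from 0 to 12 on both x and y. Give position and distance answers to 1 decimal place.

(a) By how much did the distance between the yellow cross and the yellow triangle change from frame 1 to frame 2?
+1.8

Distance in frame 1: 3.4. Distance in frame 2: 5.2.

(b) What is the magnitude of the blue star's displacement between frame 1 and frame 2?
3.1

The blue star moved from (4.7, 3.1) to (7.7, 2.2), a distance of √(3.0² + 0.9²) ≈ 3.1.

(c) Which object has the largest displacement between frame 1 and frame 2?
the red square

(moved 4.1; next 3.7)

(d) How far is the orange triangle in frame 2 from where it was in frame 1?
1.5

The orange triangle moved from (3.9, 8.2) to (3.8, 6.7), a distance of √(0.1² + 1.5²) ≈ 1.5.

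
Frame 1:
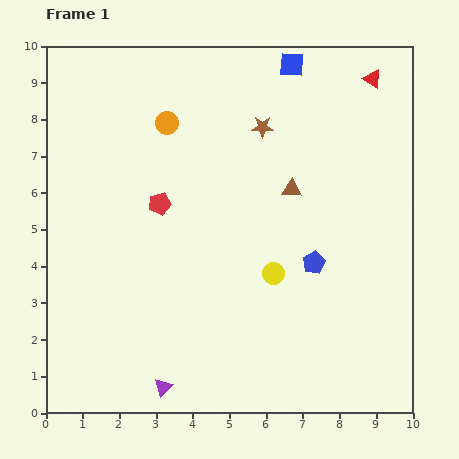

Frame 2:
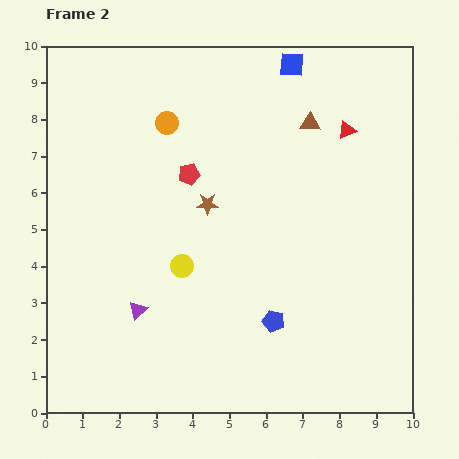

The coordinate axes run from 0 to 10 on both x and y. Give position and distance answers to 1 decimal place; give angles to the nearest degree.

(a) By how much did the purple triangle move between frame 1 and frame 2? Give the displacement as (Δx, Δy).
(-0.7, 2.1)

The purple triangle was at (3.2, 0.7) in frame 1 and (2.5, 2.8) in frame 2.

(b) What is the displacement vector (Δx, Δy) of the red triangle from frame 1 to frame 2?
(-0.7, -1.4)

The red triangle was at (8.9, 9.1) in frame 1 and (8.2, 7.7) in frame 2.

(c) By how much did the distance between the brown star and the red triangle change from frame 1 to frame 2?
+1.0

Distance in frame 1: 3.3. Distance in frame 2: 4.3.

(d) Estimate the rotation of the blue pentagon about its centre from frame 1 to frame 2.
27° counter-clockwise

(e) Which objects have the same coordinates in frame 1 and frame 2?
the blue square, the orange circle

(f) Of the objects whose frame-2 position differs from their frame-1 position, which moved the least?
the red pentagon

(moved 1.1)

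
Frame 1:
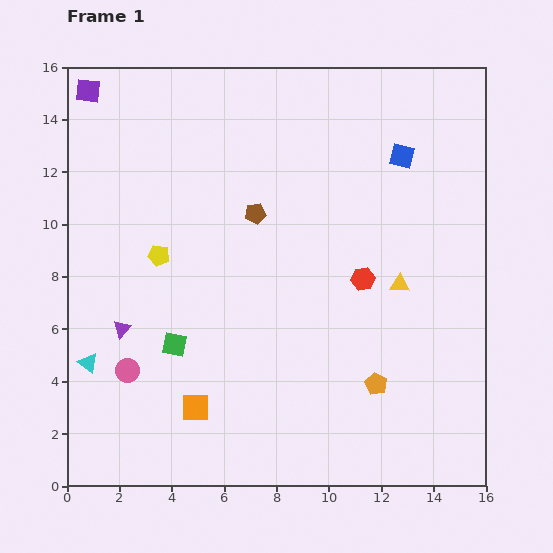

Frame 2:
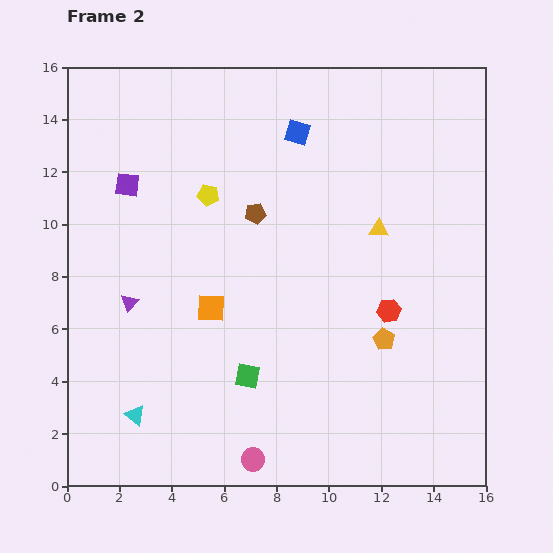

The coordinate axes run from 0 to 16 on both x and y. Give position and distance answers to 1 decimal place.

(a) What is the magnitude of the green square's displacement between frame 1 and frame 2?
3.0

The green square moved from (4.1, 5.4) to (6.9, 4.2), a distance of √(2.8² + 1.2²) ≈ 3.0.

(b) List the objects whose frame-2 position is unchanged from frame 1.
the brown pentagon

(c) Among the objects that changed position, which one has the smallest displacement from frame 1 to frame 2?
the purple triangle

(moved 1.0)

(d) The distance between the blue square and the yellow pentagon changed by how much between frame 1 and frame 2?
-5.8

Distance in frame 1: 10.0. Distance in frame 2: 4.2.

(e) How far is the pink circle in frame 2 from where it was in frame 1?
5.9

The pink circle moved from (2.3, 4.4) to (7.1, 1.0), a distance of √(4.8² + 3.4²) ≈ 5.9.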